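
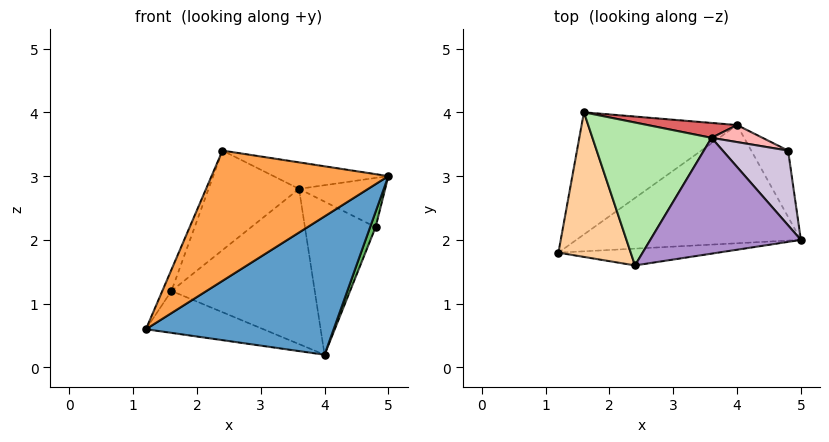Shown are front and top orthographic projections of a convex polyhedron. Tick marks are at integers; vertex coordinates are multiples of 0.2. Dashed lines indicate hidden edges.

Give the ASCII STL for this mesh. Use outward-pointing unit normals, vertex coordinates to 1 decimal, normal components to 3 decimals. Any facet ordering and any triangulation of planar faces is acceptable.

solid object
 facet normal 0.411 -0.693 -0.592
  outer loop
   vertex 4.0 3.8 0.2
   vertex 5.0 2.0 3.0
   vertex 1.2 1.8 0.6
  endloop
 endfacet
 facet normal -0.345 0.305 -0.888
  outer loop
   vertex 4.0 3.8 0.2
   vertex 1.2 1.8 0.6
   vertex 1.6 4.0 1.2
  endloop
 endfacet
 facet normal 0.132 -0.983 -0.127
  outer loop
   vertex 2.4 1.6 3.4
   vertex 1.2 1.8 0.6
   vertex 5.0 2.0 3.0
  endloop
 endfacet
 facet normal -0.916 0.058 0.397
  outer loop
   vertex 2.4 1.6 3.4
   vertex 1.6 4.0 1.2
   vertex 1.2 1.8 0.6
  endloop
 endfacet
 facet normal 0.919 -0.089 -0.385
  outer loop
   vertex 4.8 3.4 2.2
   vertex 5.0 2.0 3.0
   vertex 4.0 3.8 0.2
  endloop
 endfacet
 facet normal -0.477 0.502 0.721
  outer loop
   vertex 3.6 3.6 2.8
   vertex 1.6 4.0 1.2
   vertex 2.4 1.6 3.4
  endloop
 endfacet
 facet normal 0.122 0.988 0.095
  outer loop
   vertex 3.6 3.6 2.8
   vertex 4.0 3.8 0.2
   vertex 1.6 4.0 1.2
  endloop
 endfacet
 facet normal 0.216 0.970 0.108
  outer loop
   vertex 3.6 3.6 2.8
   vertex 4.8 3.4 2.2
   vertex 4.0 3.8 0.2
  endloop
 endfacet
 facet normal 0.115 0.222 0.968
  outer loop
   vertex 3.6 3.6 2.8
   vertex 2.4 1.6 3.4
   vertex 5.0 2.0 3.0
  endloop
 endfacet
 facet normal 0.454 0.490 0.744
  outer loop
   vertex 3.6 3.6 2.8
   vertex 5.0 2.0 3.0
   vertex 4.8 3.4 2.2
  endloop
 endfacet
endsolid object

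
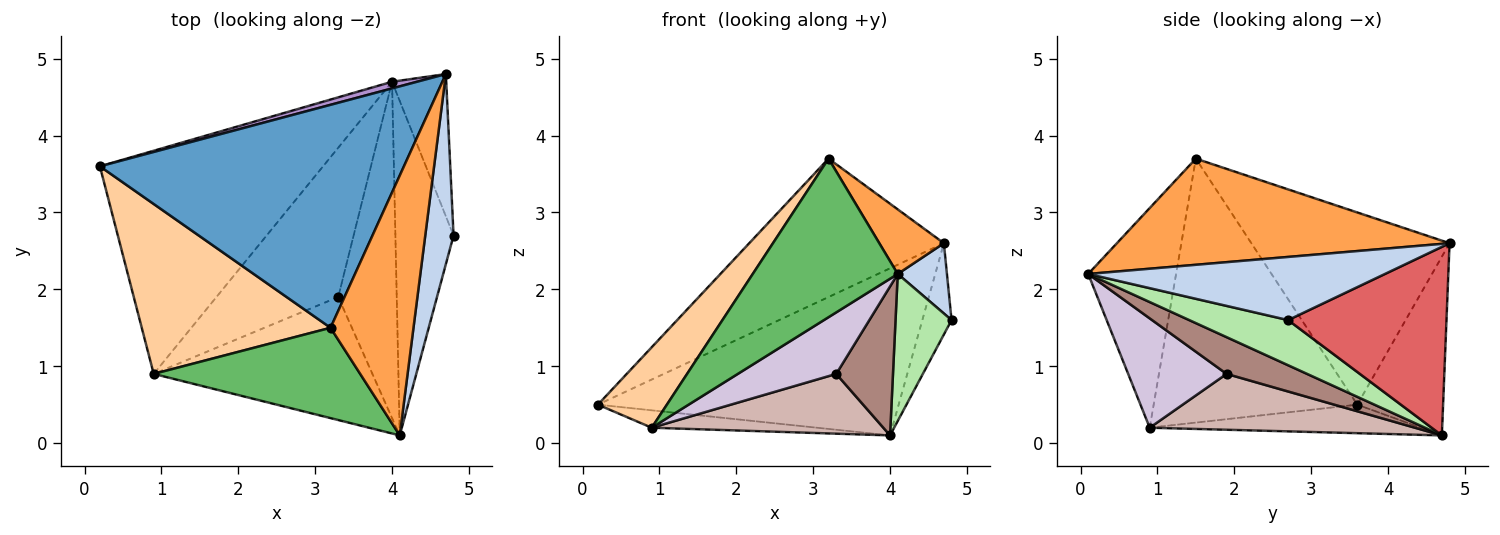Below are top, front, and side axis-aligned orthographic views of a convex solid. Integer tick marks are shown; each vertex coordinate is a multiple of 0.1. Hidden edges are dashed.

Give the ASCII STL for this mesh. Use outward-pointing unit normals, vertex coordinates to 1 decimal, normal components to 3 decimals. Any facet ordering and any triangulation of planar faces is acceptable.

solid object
 facet normal -0.473 0.465 0.748
  outer loop
   vertex 4.7 4.8 2.6
   vertex 0.2 3.6 0.5
   vertex 3.2 1.5 3.7
  endloop
 endfacet
 facet normal 0.902 -0.150 0.404
  outer loop
   vertex 4.7 4.8 2.6
   vertex 4.1 0.1 2.2
   vertex 4.8 2.7 1.6
  endloop
 endfacet
 facet normal 0.779 -0.151 0.609
  outer loop
   vertex 4.7 4.8 2.6
   vertex 3.2 1.5 3.7
   vertex 4.1 0.1 2.2
  endloop
 endfacet
 facet normal -0.784 -0.266 0.561
  outer loop
   vertex 0.9 0.9 0.2
   vertex 3.2 1.5 3.7
   vertex 0.2 3.6 0.5
  endloop
 endfacet
 facet normal -0.466 -0.769 0.438
  outer loop
   vertex 0.9 0.9 0.2
   vertex 4.1 0.1 2.2
   vertex 3.2 1.5 3.7
  endloop
 endfacet
 facet normal 0.579 -0.328 -0.746
  outer loop
   vertex 4.0 4.7 0.1
   vertex 4.8 2.7 1.6
   vertex 4.1 0.1 2.2
  endloop
 endfacet
 facet normal 0.946 0.175 -0.272
  outer loop
   vertex 4.0 4.7 0.1
   vertex 4.7 4.8 2.6
   vertex 4.8 2.7 1.6
  endloop
 endfacet
 facet normal -0.126 0.077 -0.989
  outer loop
   vertex 4.0 4.7 0.1
   vertex 0.9 0.9 0.2
   vertex 0.2 3.6 0.5
  endloop
 endfacet
 facet normal -0.274 0.961 0.038
  outer loop
   vertex 4.0 4.7 0.1
   vertex 0.2 3.6 0.5
   vertex 4.7 4.8 2.6
  endloop
 endfacet
 facet normal 0.408 -0.408 -0.816
  outer loop
   vertex 3.3 1.9 0.9
   vertex 4.1 0.1 2.2
   vertex 0.9 0.9 0.2
  endloop
 endfacet
 facet normal 0.498 -0.351 -0.793
  outer loop
   vertex 3.3 1.9 0.9
   vertex 4.0 4.7 0.1
   vertex 4.1 0.1 2.2
  endloop
 endfacet
 facet normal 0.392 -0.342 -0.854
  outer loop
   vertex 3.3 1.9 0.9
   vertex 0.9 0.9 0.2
   vertex 4.0 4.7 0.1
  endloop
 endfacet
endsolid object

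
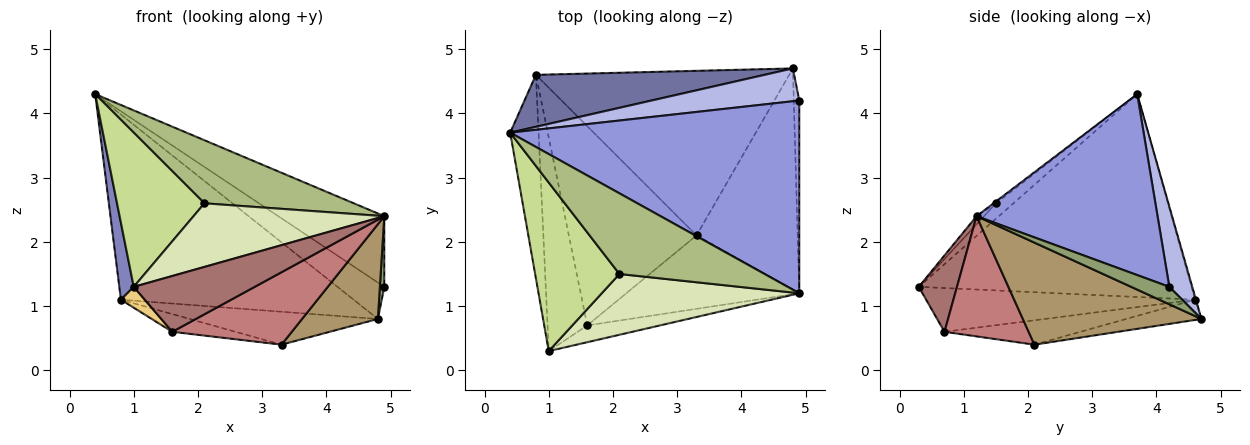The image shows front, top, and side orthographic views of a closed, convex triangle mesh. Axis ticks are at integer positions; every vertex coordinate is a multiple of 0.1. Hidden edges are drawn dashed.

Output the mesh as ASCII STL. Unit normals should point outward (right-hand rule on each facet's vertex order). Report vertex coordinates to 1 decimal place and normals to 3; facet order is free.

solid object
 facet normal -0.004 0.963 0.270
  outer loop
   vertex 0.8 4.6 1.1
   vertex 0.4 3.7 4.3
   vertex 4.8 4.7 0.8
  endloop
 endfacet
 facet normal -0.989 -0.052 -0.138
  outer loop
   vertex 0.8 4.6 1.1
   vertex 1.0 0.3 1.3
   vertex 0.4 3.7 4.3
  endloop
 endfacet
 facet normal 0.507 0.297 0.809
  outer loop
   vertex 4.9 4.2 1.3
   vertex 0.4 3.7 4.3
   vertex 4.9 1.2 2.4
  endloop
 endfacet
 facet normal 0.342 0.698 0.629
  outer loop
   vertex 4.9 4.2 1.3
   vertex 4.8 4.7 0.8
   vertex 0.4 3.7 4.3
  endloop
 endfacet
 facet normal 0.948 -0.110 -0.299
  outer loop
   vertex 4.9 4.2 1.3
   vertex 4.9 1.2 2.4
   vertex 4.8 4.7 0.8
  endloop
 endfacet
 facet normal -0.010 -0.616 0.788
  outer loop
   vertex 2.1 1.5 2.6
   vertex 4.9 1.2 2.4
   vertex 0.4 3.7 4.3
  endloop
 endfacet
 facet normal -0.134 -0.669 0.731
  outer loop
   vertex 2.1 1.5 2.6
   vertex 0.4 3.7 4.3
   vertex 1.0 0.3 1.3
  endloop
 endfacet
 facet normal -0.028 -0.723 0.691
  outer loop
   vertex 2.1 1.5 2.6
   vertex 1.0 0.3 1.3
   vertex 4.9 1.2 2.4
  endloop
 endfacet
 facet normal 0.680 -0.289 -0.674
  outer loop
   vertex 3.3 2.1 0.4
   vertex 4.8 4.7 0.8
   vertex 4.9 1.2 2.4
  endloop
 endfacet
 facet normal -0.078 0.196 -0.978
  outer loop
   vertex 3.3 2.1 0.4
   vertex 0.8 4.6 1.1
   vertex 4.8 4.7 0.8
  endloop
 endfacet
 facet normal -0.739 -0.066 -0.671
  outer loop
   vertex 1.6 0.7 0.6
   vertex 1.0 0.3 1.3
   vertex 0.8 4.6 1.1
  endloop
 endfacet
 facet normal -0.187 0.087 -0.979
  outer loop
   vertex 1.6 0.7 0.6
   vertex 0.8 4.6 1.1
   vertex 3.3 2.1 0.4
  endloop
 endfacet
 facet normal 0.289 -0.917 -0.276
  outer loop
   vertex 1.6 0.7 0.6
   vertex 4.9 1.2 2.4
   vertex 1.0 0.3 1.3
  endloop
 endfacet
 facet normal 0.443 -0.630 -0.638
  outer loop
   vertex 1.6 0.7 0.6
   vertex 3.3 2.1 0.4
   vertex 4.9 1.2 2.4
  endloop
 endfacet
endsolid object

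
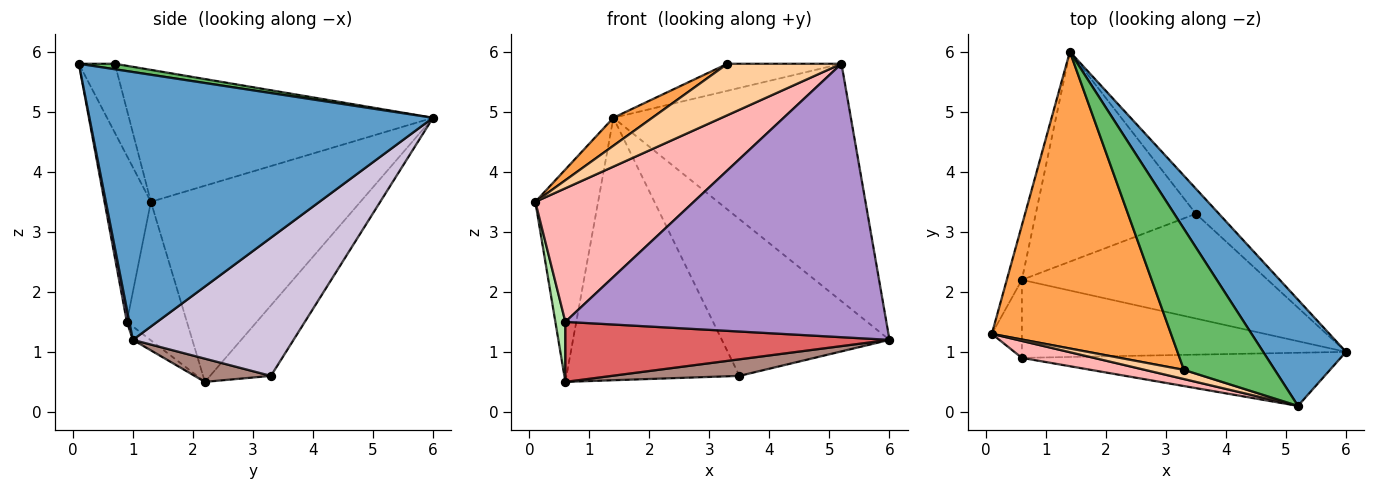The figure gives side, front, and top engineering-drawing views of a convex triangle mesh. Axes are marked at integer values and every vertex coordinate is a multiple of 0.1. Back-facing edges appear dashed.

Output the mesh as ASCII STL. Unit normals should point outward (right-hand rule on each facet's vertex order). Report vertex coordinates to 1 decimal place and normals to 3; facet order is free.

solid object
 facet normal 0.797 0.551 0.246
  outer loop
   vertex 5.2 0.1 5.8
   vertex 6.0 1.0 1.2
   vertex 1.4 6.0 4.9
  endloop
 endfacet
 facet normal -0.955 0.286 -0.073
  outer loop
   vertex 0.6 2.2 0.5
   vertex 0.1 1.3 3.5
   vertex 1.4 6.0 4.9
  endloop
 endfacet
 facet normal -0.591 -0.076 0.803
  outer loop
   vertex 3.3 0.7 5.8
   vertex 1.4 6.0 4.9
   vertex 0.1 1.3 3.5
  endloop
 endfacet
 facet normal -0.297 -0.940 0.168
  outer loop
   vertex 3.3 0.7 5.8
   vertex 0.1 1.3 3.5
   vertex 5.2 0.1 5.8
  endloop
 endfacet
 facet normal 0.059 0.188 0.980
  outer loop
   vertex 3.3 0.7 5.8
   vertex 5.2 0.1 5.8
   vertex 1.4 6.0 4.9
  endloop
 endfacet
 facet normal -0.965 -0.161 -0.209
  outer loop
   vertex 0.6 0.9 1.5
   vertex 0.1 1.3 3.5
   vertex 0.6 2.2 0.5
  endloop
 endfacet
 facet normal -0.033 -0.609 -0.792
  outer loop
   vertex 0.6 0.9 1.5
   vertex 0.6 2.2 0.5
   vertex 6.0 1.0 1.2
  endloop
 endfacet
 facet normal -0.279 -0.953 0.121
  outer loop
   vertex 0.6 0.9 1.5
   vertex 5.2 0.1 5.8
   vertex 0.1 1.3 3.5
  endloop
 endfacet
 facet normal 0.008 -0.982 -0.191
  outer loop
   vertex 0.6 0.9 1.5
   vertex 6.0 1.0 1.2
   vertex 5.2 0.1 5.8
  endloop
 endfacet
 facet normal 0.687 0.717 -0.115
  outer loop
   vertex 3.5 3.3 0.6
   vertex 1.4 6.0 4.9
   vertex 6.0 1.0 1.2
  endloop
 endfacet
 facet normal 0.093 -0.156 -0.983
  outer loop
   vertex 3.5 3.3 0.6
   vertex 6.0 1.0 1.2
   vertex 0.6 2.2 0.5
  endloop
 endfacet
 facet normal -0.265 0.753 -0.602
  outer loop
   vertex 3.5 3.3 0.6
   vertex 0.6 2.2 0.5
   vertex 1.4 6.0 4.9
  endloop
 endfacet
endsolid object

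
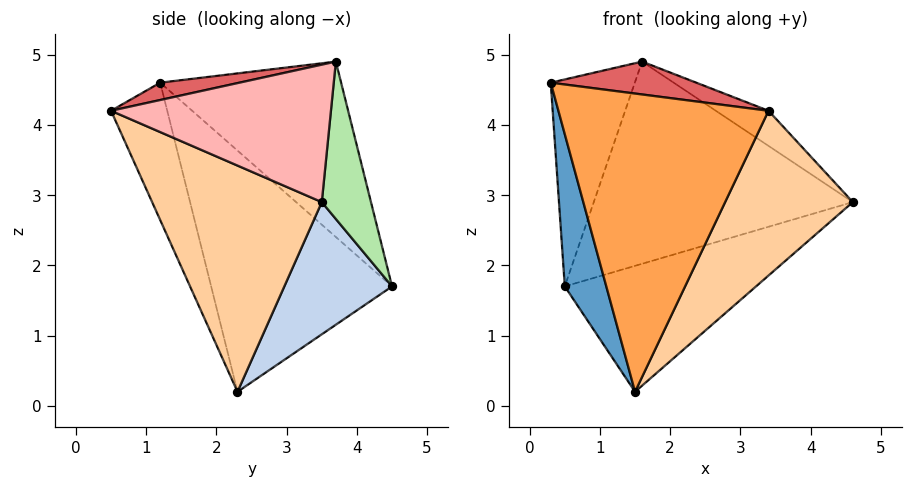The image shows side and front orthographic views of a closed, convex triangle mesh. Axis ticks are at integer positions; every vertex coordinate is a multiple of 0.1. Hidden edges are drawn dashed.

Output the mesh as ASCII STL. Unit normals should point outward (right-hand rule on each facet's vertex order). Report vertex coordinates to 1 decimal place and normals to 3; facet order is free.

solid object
 facet normal -0.928 -0.213 -0.306
  outer loop
   vertex 1.5 2.3 0.2
   vertex 0.3 1.2 4.6
   vertex 0.5 4.5 1.7
  endloop
 endfacet
 facet normal 0.356 0.631 -0.689
  outer loop
   vertex 1.5 2.3 0.2
   vertex 0.5 4.5 1.7
   vertex 4.6 3.5 2.9
  endloop
 endfacet
 facet normal -0.247 -0.922 -0.298
  outer loop
   vertex 3.4 0.5 4.2
   vertex 0.3 1.2 4.6
   vertex 1.5 2.3 0.2
  endloop
 endfacet
 facet normal 0.670 -0.504 -0.545
  outer loop
   vertex 3.4 0.5 4.2
   vertex 1.5 2.3 0.2
   vertex 4.6 3.5 2.9
  endloop
 endfacet
 facet normal -0.837 0.389 0.385
  outer loop
   vertex 1.6 3.7 4.9
   vertex 0.5 4.5 1.7
   vertex 0.3 1.2 4.6
  endloop
 endfacet
 facet normal 0.184 0.967 0.179
  outer loop
   vertex 1.6 3.7 4.9
   vertex 4.6 3.5 2.9
   vertex 0.5 4.5 1.7
  endloop
 endfacet
 facet normal 0.090 -0.164 0.982
  outer loop
   vertex 1.6 3.7 4.9
   vertex 0.3 1.2 4.6
   vertex 3.4 0.5 4.2
  endloop
 endfacet
 facet normal 0.556 0.133 0.821
  outer loop
   vertex 1.6 3.7 4.9
   vertex 3.4 0.5 4.2
   vertex 4.6 3.5 2.9
  endloop
 endfacet
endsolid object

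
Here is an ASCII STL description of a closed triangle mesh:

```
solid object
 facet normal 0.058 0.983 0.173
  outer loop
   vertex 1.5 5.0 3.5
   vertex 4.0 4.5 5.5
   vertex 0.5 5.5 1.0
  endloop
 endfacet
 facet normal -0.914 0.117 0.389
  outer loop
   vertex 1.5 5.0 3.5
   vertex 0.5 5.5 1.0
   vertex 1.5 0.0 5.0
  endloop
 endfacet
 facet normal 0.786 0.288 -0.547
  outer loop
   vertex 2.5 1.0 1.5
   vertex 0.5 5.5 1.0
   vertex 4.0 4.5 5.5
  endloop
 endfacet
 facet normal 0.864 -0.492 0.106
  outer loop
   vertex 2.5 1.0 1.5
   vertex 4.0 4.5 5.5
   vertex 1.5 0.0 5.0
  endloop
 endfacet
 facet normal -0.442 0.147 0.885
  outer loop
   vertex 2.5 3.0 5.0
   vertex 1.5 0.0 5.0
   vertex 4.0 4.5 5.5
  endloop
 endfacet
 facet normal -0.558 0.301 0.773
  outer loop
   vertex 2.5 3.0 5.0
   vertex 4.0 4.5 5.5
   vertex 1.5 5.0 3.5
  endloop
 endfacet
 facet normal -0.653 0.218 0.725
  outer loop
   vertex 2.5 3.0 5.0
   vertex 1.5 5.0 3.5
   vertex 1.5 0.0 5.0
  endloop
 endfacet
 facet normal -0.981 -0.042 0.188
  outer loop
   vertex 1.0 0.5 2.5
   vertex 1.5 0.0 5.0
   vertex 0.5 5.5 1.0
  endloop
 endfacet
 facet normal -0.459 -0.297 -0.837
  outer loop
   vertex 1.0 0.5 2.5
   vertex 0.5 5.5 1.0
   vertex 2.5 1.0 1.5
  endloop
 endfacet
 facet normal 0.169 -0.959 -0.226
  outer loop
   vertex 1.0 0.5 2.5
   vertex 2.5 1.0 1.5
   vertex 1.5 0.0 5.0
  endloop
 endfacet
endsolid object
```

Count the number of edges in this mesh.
15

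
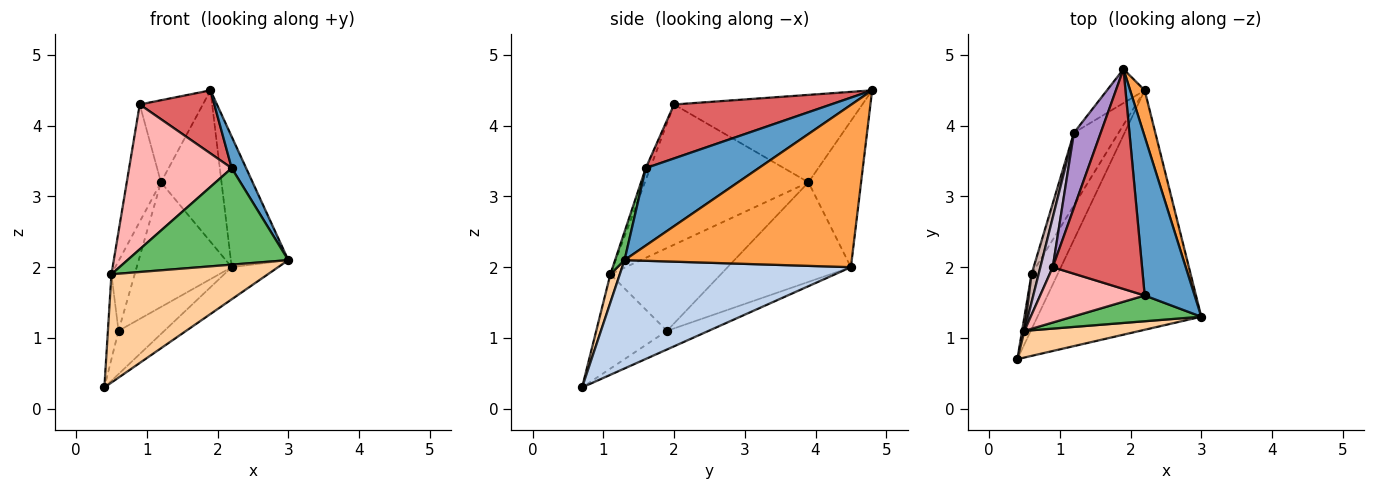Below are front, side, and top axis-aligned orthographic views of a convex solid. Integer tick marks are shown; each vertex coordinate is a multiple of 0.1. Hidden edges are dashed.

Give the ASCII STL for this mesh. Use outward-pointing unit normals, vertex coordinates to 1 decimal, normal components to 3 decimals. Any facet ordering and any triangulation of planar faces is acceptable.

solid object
 facet normal 0.836 -0.107 0.539
  outer loop
   vertex 2.2 1.6 3.4
   vertex 3.0 1.3 2.1
   vertex 1.9 4.8 4.5
  endloop
 endfacet
 facet normal 0.548 0.111 -0.829
  outer loop
   vertex 2.2 4.5 2.0
   vertex 3.0 1.3 2.1
   vertex 0.4 0.7 0.3
  endloop
 endfacet
 facet normal 0.966 0.244 0.087
  outer loop
   vertex 2.2 4.5 2.0
   vertex 1.9 4.8 4.5
   vertex 3.0 1.3 2.1
  endloop
 endfacet
 facet normal 0.058 -0.969 0.239
  outer loop
   vertex 0.5 1.1 1.9
   vertex 0.4 0.7 0.3
   vertex 3.0 1.3 2.1
  endloop
 endfacet
 facet normal 0.057 -0.965 0.257
  outer loop
   vertex 0.5 1.1 1.9
   vertex 3.0 1.3 2.1
   vertex 2.2 1.6 3.4
  endloop
 endfacet
 facet normal -0.647 0.744 -0.167
  outer loop
   vertex 1.2 3.9 3.2
   vertex 1.9 4.8 4.5
   vertex 2.2 4.5 2.0
  endloop
 endfacet
 facet normal 0.502 -0.239 0.831
  outer loop
   vertex 0.9 2.0 4.3
   vertex 2.2 1.6 3.4
   vertex 1.9 4.8 4.5
  endloop
 endfacet
 facet normal -0.040 -0.933 0.357
  outer loop
   vertex 0.9 2.0 4.3
   vertex 0.5 1.1 1.9
   vertex 2.2 1.6 3.4
  endloop
 endfacet
 facet normal -0.911 0.305 0.279
  outer loop
   vertex 0.9 2.0 4.3
   vertex 1.9 4.8 4.5
   vertex 1.2 3.9 3.2
  endloop
 endfacet
 facet normal -0.975 0.204 0.086
  outer loop
   vertex 0.9 2.0 4.3
   vertex 1.2 3.9 3.2
   vertex 0.5 1.1 1.9
  endloop
 endfacet
 facet normal -0.989 0.148 0.025
  outer loop
   vertex 0.6 1.9 1.1
   vertex 0.4 0.7 0.3
   vertex 0.5 1.1 1.9
  endloop
 endfacet
 facet normal -0.975 0.205 0.083
  outer loop
   vertex 0.6 1.9 1.1
   vertex 0.5 1.1 1.9
   vertex 1.2 3.9 3.2
  endloop
 endfacet
 facet normal -0.490 0.539 -0.686
  outer loop
   vertex 0.6 1.9 1.1
   vertex 2.2 4.5 2.0
   vertex 0.4 0.7 0.3
  endloop
 endfacet
 facet normal -0.747 0.575 -0.335
  outer loop
   vertex 0.6 1.9 1.1
   vertex 1.2 3.9 3.2
   vertex 2.2 4.5 2.0
  endloop
 endfacet
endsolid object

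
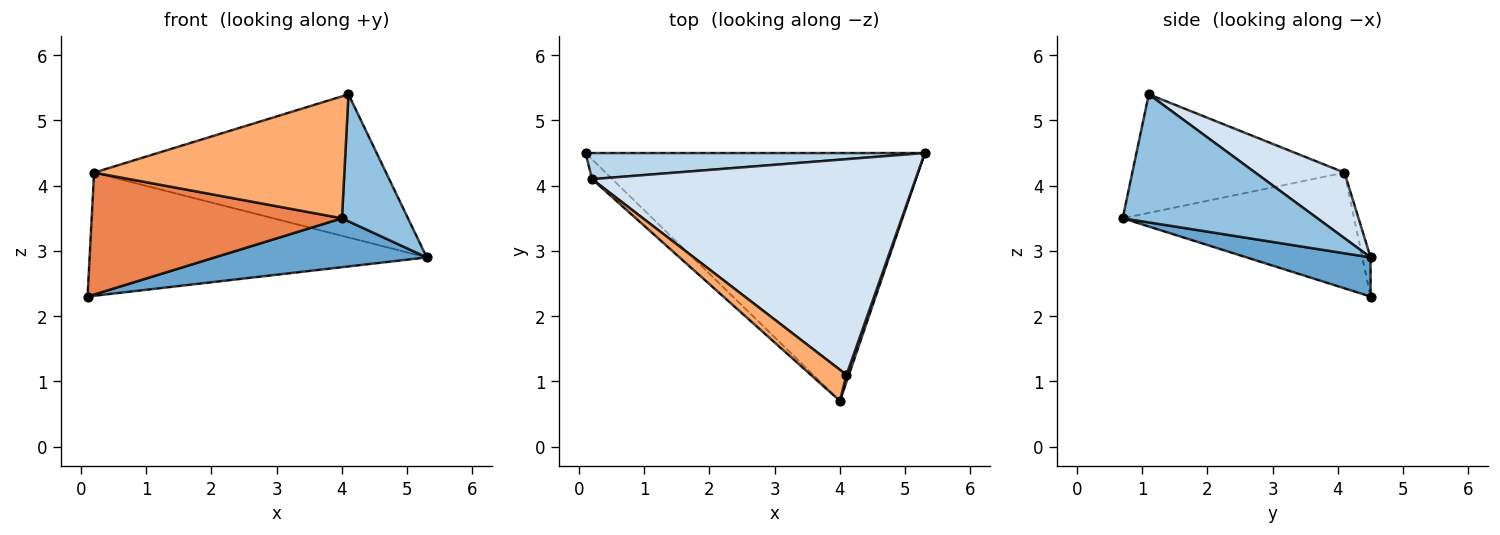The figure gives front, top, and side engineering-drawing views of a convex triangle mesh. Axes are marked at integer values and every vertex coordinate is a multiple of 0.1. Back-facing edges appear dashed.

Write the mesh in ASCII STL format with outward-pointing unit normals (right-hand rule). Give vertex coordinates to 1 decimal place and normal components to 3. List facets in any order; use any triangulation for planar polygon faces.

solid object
 facet normal 0.112 -0.192 -0.975
  outer loop
   vertex 4.0 0.7 3.5
   vertex 0.1 4.5 2.3
   vertex 5.3 4.5 2.9
  endloop
 endfacet
 facet normal 0.947 -0.321 0.018
  outer loop
   vertex 4.1 1.1 5.4
   vertex 4.0 0.7 3.5
   vertex 5.3 4.5 2.9
  endloop
 endfacet
 facet normal -0.024 0.978 0.207
  outer loop
   vertex 0.2 4.1 4.2
   vertex 5.3 4.5 2.9
   vertex 0.1 4.5 2.3
  endloop
 endfacet
 facet normal 0.167 0.545 0.822
  outer loop
   vertex 0.2 4.1 4.2
   vertex 4.1 1.1 5.4
   vertex 5.3 4.5 2.9
  endloop
 endfacet
 facet normal -0.674 -0.729 -0.118
  outer loop
   vertex 0.2 4.1 4.2
   vertex 0.1 4.5 2.3
   vertex 4.0 0.7 3.5
  endloop
 endfacet
 facet normal -0.635 -0.749 0.191
  outer loop
   vertex 0.2 4.1 4.2
   vertex 4.0 0.7 3.5
   vertex 4.1 1.1 5.4
  endloop
 endfacet
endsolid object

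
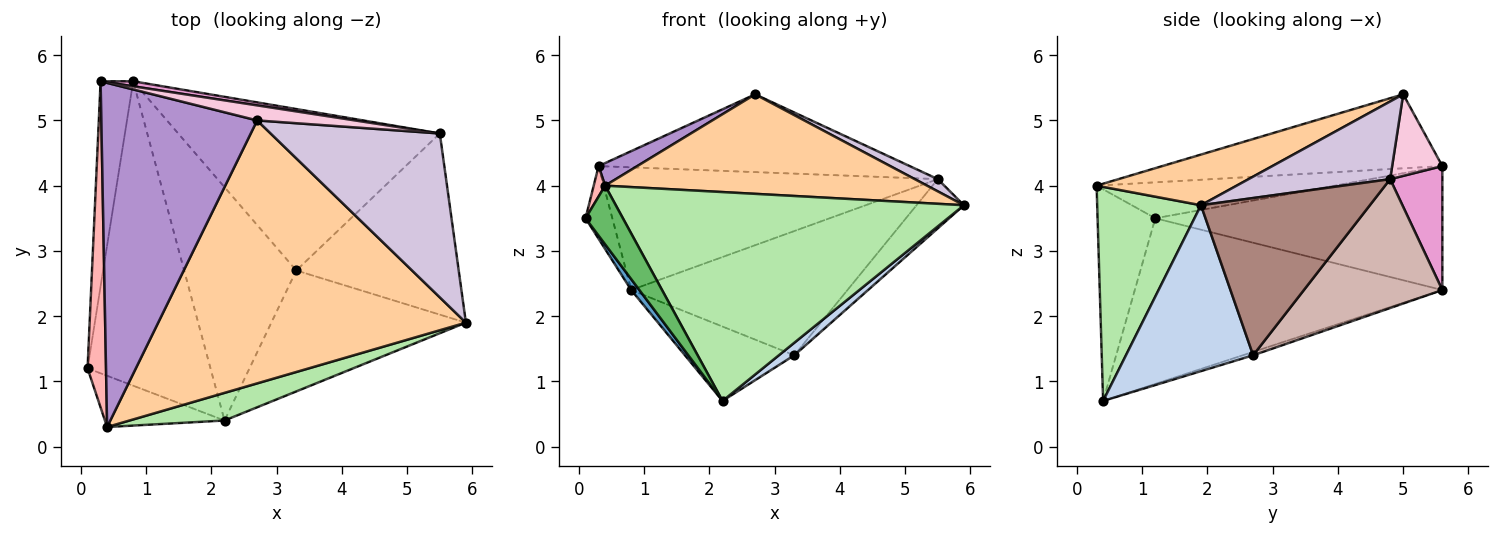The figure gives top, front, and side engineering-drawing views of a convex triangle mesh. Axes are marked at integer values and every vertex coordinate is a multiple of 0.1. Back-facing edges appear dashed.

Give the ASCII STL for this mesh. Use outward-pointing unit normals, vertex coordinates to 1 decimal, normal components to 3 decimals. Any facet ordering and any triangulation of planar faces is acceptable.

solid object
 facet normal -0.803 -0.021 -0.596
  outer loop
   vertex 2.2 0.4 0.7
   vertex 0.1 1.2 3.5
   vertex 0.8 5.6 2.4
  endloop
 endfacet
 facet normal 0.647 -0.079 -0.759
  outer loop
   vertex 3.3 2.7 1.4
   vertex 5.9 1.9 3.7
   vertex 2.2 0.4 0.7
  endloop
 endfacet
 facet normal -0.029 0.304 -0.952
  outer loop
   vertex 3.3 2.7 1.4
   vertex 2.2 0.4 0.7
   vertex 0.8 5.6 2.4
  endloop
 endfacet
 facet normal 0.152 -0.350 0.924
  outer loop
   vertex 0.4 0.3 4.0
   vertex 5.9 1.9 3.7
   vertex 2.7 5.0 5.4
  endloop
 endfacet
 facet normal -0.758 -0.491 -0.429
  outer loop
   vertex 0.4 0.3 4.0
   vertex 0.1 1.2 3.5
   vertex 2.2 0.4 0.7
  endloop
 endfacet
 facet normal 0.283 -0.951 0.126
  outer loop
   vertex 0.4 0.3 4.0
   vertex 2.2 0.4 0.7
   vertex 5.9 1.9 3.7
  endloop
 endfacet
 facet normal -0.963 0.090 -0.253
  outer loop
   vertex 0.3 5.6 4.3
   vertex 0.8 5.6 2.4
   vertex 0.1 1.2 3.5
  endloop
 endfacet
 facet normal -0.889 -0.043 0.457
  outer loop
   vertex 0.3 5.6 4.3
   vertex 0.1 1.2 3.5
   vertex 0.4 0.3 4.0
  endloop
 endfacet
 facet normal -0.428 -0.059 0.902
  outer loop
   vertex 0.3 5.6 4.3
   vertex 0.4 0.3 4.0
   vertex 2.7 5.0 5.4
  endloop
 endfacet
 facet normal 0.416 -0.068 0.907
  outer loop
   vertex 5.5 4.8 4.1
   vertex 2.7 5.0 5.4
   vertex 5.9 1.9 3.7
  endloop
 endfacet
 facet normal 0.683 0.191 -0.705
  outer loop
   vertex 5.5 4.8 4.1
   vertex 5.9 1.9 3.7
   vertex 3.3 2.7 1.4
  endloop
 endfacet
 facet normal 0.364 0.568 -0.738
  outer loop
   vertex 5.5 4.8 4.1
   vertex 3.3 2.7 1.4
   vertex 0.8 5.6 2.4
  endloop
 endfacet
 facet normal 0.153 0.987 0.040
  outer loop
   vertex 5.5 4.8 4.1
   vertex 0.8 5.6 2.4
   vertex 0.3 5.6 4.3
  endloop
 endfacet
 facet normal 0.156 0.970 0.188
  outer loop
   vertex 5.5 4.8 4.1
   vertex 0.3 5.6 4.3
   vertex 2.7 5.0 5.4
  endloop
 endfacet
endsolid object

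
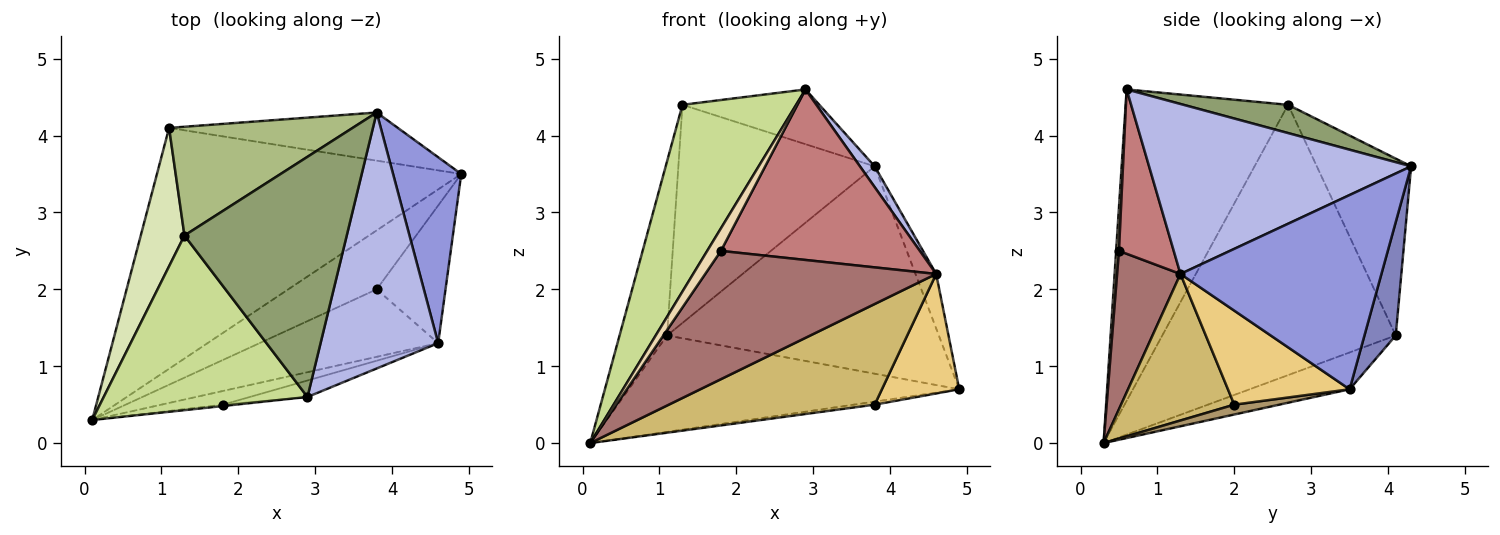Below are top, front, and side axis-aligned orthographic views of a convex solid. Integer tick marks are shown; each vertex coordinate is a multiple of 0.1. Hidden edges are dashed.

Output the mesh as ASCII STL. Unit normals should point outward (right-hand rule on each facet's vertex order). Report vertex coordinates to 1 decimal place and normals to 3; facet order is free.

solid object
 facet normal -0.112 0.369 -0.923
  outer loop
   vertex 1.1 4.1 1.4
   vertex 4.9 3.5 0.7
   vertex 0.1 0.3 0.0
  endloop
 endfacet
 facet normal 0.111 0.968 -0.225
  outer loop
   vertex 1.1 4.1 1.4
   vertex 3.8 4.3 3.6
   vertex 4.9 3.5 0.7
  endloop
 endfacet
 facet normal 0.939 0.097 0.330
  outer loop
   vertex 4.6 1.3 2.2
   vertex 4.9 3.5 0.7
   vertex 3.8 4.3 3.6
  endloop
 endfacet
 facet normal 0.821 -0.046 0.568
  outer loop
   vertex 4.6 1.3 2.2
   vertex 3.8 4.3 3.6
   vertex 2.9 0.6 4.6
  endloop
 endfacet
 facet normal 0.167 0.219 0.961
  outer loop
   vertex 1.3 2.7 4.4
   vertex 2.9 0.6 4.6
   vertex 3.8 4.3 3.6
  endloop
 endfacet
 facet normal -0.395 0.822 0.410
  outer loop
   vertex 1.3 2.7 4.4
   vertex 3.8 4.3 3.6
   vertex 1.1 4.1 1.4
  endloop
 endfacet
 facet normal -0.722 -0.505 0.473
  outer loop
   vertex 1.3 2.7 4.4
   vertex 0.1 0.3 0.0
   vertex 2.9 0.6 4.6
  endloop
 endfacet
 facet normal -0.968 0.197 0.156
  outer loop
   vertex 1.3 2.7 4.4
   vertex 1.1 4.1 1.4
   vertex 0.1 0.3 0.0
  endloop
 endfacet
 facet normal 0.111 0.051 -0.993
  outer loop
   vertex 3.8 2.0 0.5
   vertex 0.1 0.3 0.0
   vertex 4.9 3.5 0.7
  endloop
 endfacet
 facet normal 0.416 -0.755 -0.507
  outer loop
   vertex 3.8 2.0 0.5
   vertex 4.6 1.3 2.2
   vertex 0.1 0.3 0.0
  endloop
 endfacet
 facet normal 0.718 -0.456 -0.526
  outer loop
   vertex 3.8 2.0 0.5
   vertex 4.9 3.5 0.7
   vertex 4.6 1.3 2.2
  endloop
 endfacet
 facet normal 0.203 -0.977 -0.060
  outer loop
   vertex 1.8 0.5 2.5
   vertex 2.9 0.6 4.6
   vertex 0.1 0.3 0.0
  endloop
 endfacet
 facet normal 0.263 -0.959 -0.102
  outer loop
   vertex 1.8 0.5 2.5
   vertex 0.1 0.3 0.0
   vertex 4.6 1.3 2.2
  endloop
 endfacet
 facet normal 0.264 -0.960 -0.093
  outer loop
   vertex 1.8 0.5 2.5
   vertex 4.6 1.3 2.2
   vertex 2.9 0.6 4.6
  endloop
 endfacet
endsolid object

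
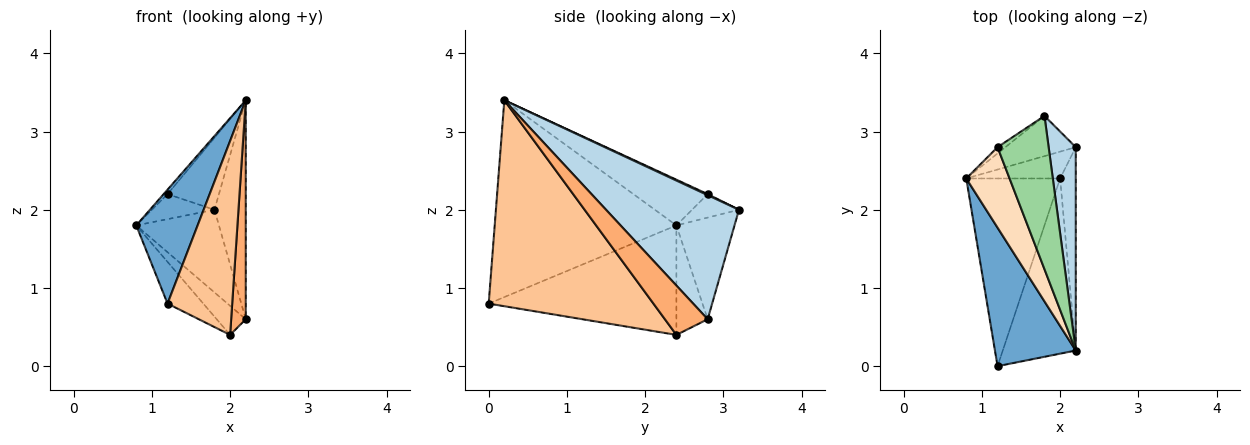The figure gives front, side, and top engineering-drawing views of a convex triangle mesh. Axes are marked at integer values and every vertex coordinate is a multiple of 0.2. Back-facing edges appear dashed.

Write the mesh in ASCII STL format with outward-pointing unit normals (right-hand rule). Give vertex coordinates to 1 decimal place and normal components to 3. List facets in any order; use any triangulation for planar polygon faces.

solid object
 facet normal -0.883 -0.298 0.363
  outer loop
   vertex 1.2 0.0 0.8
   vertex 2.2 0.2 3.4
   vertex 0.8 2.4 1.8
  endloop
 endfacet
 facet normal -0.534 0.760 -0.370
  outer loop
   vertex 1.8 3.2 2.0
   vertex 2.2 2.8 0.6
   vertex 0.8 2.4 1.8
  endloop
 endfacet
 facet normal 0.952 0.224 0.208
  outer loop
   vertex 1.8 3.2 2.0
   vertex 2.2 0.2 3.4
   vertex 2.2 2.8 0.6
  endloop
 endfacet
 facet normal -0.621 0.576 -0.532
  outer loop
   vertex 2.0 2.4 0.4
   vertex 0.8 2.4 1.8
   vertex 2.2 2.8 0.6
  endloop
 endfacet
 facet normal -0.751 0.143 -0.644
  outer loop
   vertex 2.0 2.4 0.4
   vertex 1.2 0.0 0.8
   vertex 0.8 2.4 1.8
  endloop
 endfacet
 facet normal 0.906 -0.310 -0.287
  outer loop
   vertex 2.0 2.4 0.4
   vertex 2.2 2.8 0.6
   vertex 2.2 0.2 3.4
  endloop
 endfacet
 facet normal 0.884 -0.347 -0.313
  outer loop
   vertex 2.0 2.4 0.4
   vertex 2.2 0.2 3.4
   vertex 1.2 0.0 0.8
  endloop
 endfacet
 facet normal -0.725 0.038 0.687
  outer loop
   vertex 1.2 2.8 2.2
   vertex 0.8 2.4 1.8
   vertex 2.2 0.2 3.4
  endloop
 endfacet
 facet normal -0.588 0.784 -0.196
  outer loop
   vertex 1.2 2.8 2.2
   vertex 1.8 3.2 2.0
   vertex 0.8 2.4 1.8
  endloop
 endfacet
 facet normal 0.018 0.425 0.905
  outer loop
   vertex 1.2 2.8 2.2
   vertex 2.2 0.2 3.4
   vertex 1.8 3.2 2.0
  endloop
 endfacet
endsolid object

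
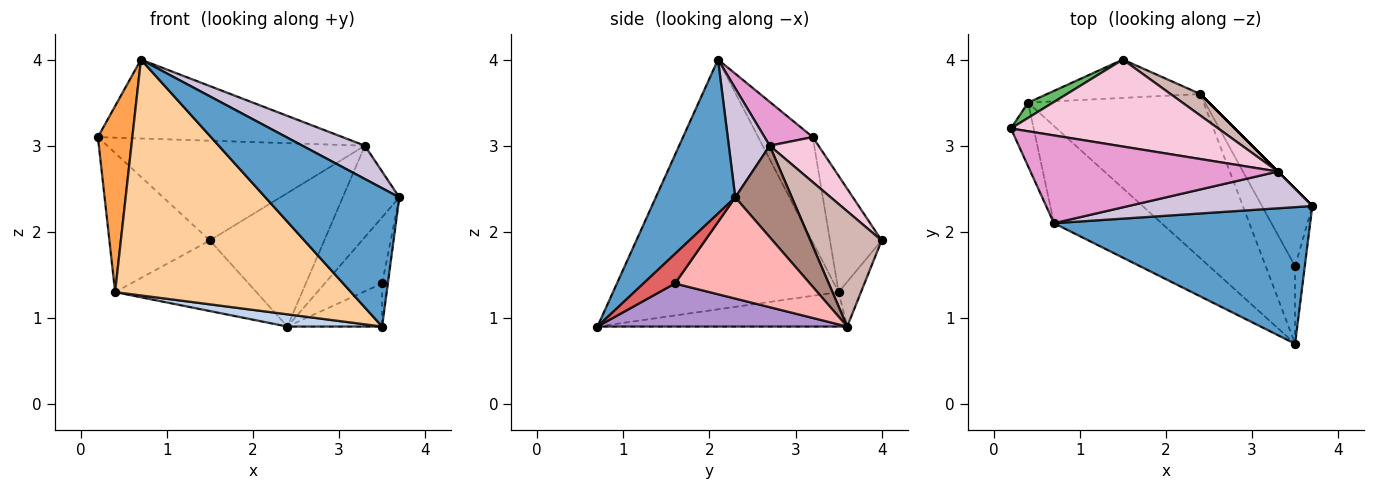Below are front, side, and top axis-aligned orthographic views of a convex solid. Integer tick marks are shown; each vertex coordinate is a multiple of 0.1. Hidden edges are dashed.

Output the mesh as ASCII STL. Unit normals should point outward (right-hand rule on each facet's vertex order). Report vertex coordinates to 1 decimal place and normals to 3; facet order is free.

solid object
 facet normal 0.389 -0.655 0.647
  outer loop
   vertex 0.7 2.1 4.0
   vertex 3.5 0.7 0.9
   vertex 3.7 2.3 2.4
  endloop
 endfacet
 facet normal -0.192 -0.073 -0.979
  outer loop
   vertex 0.4 3.5 1.3
   vertex 2.4 3.6 0.9
   vertex 3.5 0.7 0.9
  endloop
 endfacet
 facet normal -0.832 -0.525 -0.180
  outer loop
   vertex 0.4 3.5 1.3
   vertex 0.7 2.1 4.0
   vertex 0.2 3.2 3.1
  endloop
 endfacet
 facet normal -0.662 -0.693 -0.286
  outer loop
   vertex 0.4 3.5 1.3
   vertex 3.5 0.7 0.9
   vertex 0.7 2.1 4.0
  endloop
 endfacet
 facet normal -0.455 0.885 0.097
  outer loop
   vertex 0.4 3.5 1.3
   vertex 0.2 3.2 3.1
   vertex 1.5 4.0 1.9
  endloop
 endfacet
 facet normal -0.138 0.871 -0.472
  outer loop
   vertex 0.4 3.5 1.3
   vertex 1.5 4.0 1.9
   vertex 2.4 3.6 0.9
  endloop
 endfacet
 facet normal 0.937 0.170 -0.306
  outer loop
   vertex 3.5 1.6 1.4
   vertex 3.7 2.3 2.4
   vertex 3.5 0.7 0.9
  endloop
 endfacet
 facet normal 0.837 0.356 -0.416
  outer loop
   vertex 3.5 1.6 1.4
   vertex 2.4 3.6 0.9
   vertex 3.7 2.3 2.4
  endloop
 endfacet
 facet normal 0.788 0.299 -0.538
  outer loop
   vertex 3.5 1.6 1.4
   vertex 3.5 0.7 0.9
   vertex 2.4 3.6 0.9
  endloop
 endfacet
 facet normal 0.403 -0.615 0.678
  outer loop
   vertex 3.3 2.7 3.0
   vertex 0.7 2.1 4.0
   vertex 3.7 2.3 2.4
  endloop
 endfacet
 facet normal 0.707 0.707 0.000
  outer loop
   vertex 3.3 2.7 3.0
   vertex 3.7 2.3 2.4
   vertex 2.4 3.6 0.9
  endloop
 endfacet
 facet normal 0.524 0.841 0.136
  outer loop
   vertex 3.3 2.7 3.0
   vertex 2.4 3.6 0.9
   vertex 1.5 4.0 1.9
  endloop
 endfacet
 facet normal 0.131 0.663 0.737
  outer loop
   vertex 3.3 2.7 3.0
   vertex 0.2 3.2 3.1
   vertex 0.7 2.1 4.0
  endloop
 endfacet
 facet normal 0.141 0.746 0.651
  outer loop
   vertex 3.3 2.7 3.0
   vertex 1.5 4.0 1.9
   vertex 0.2 3.2 3.1
  endloop
 endfacet
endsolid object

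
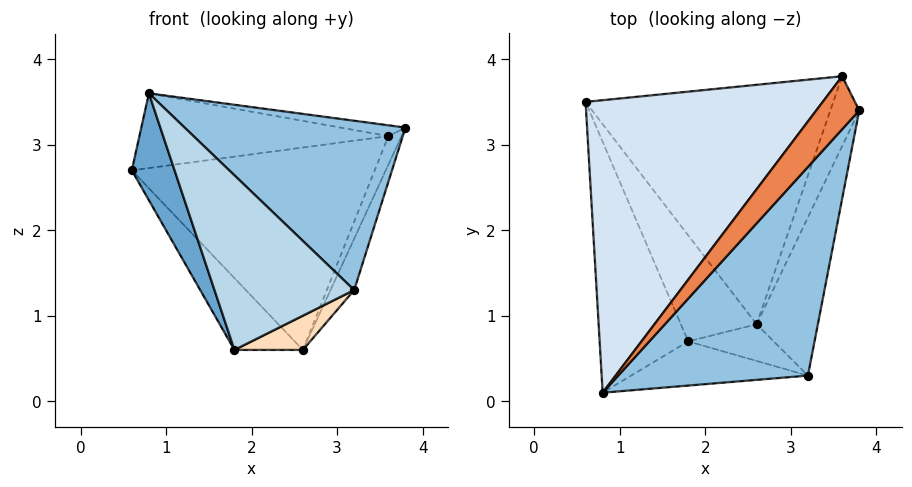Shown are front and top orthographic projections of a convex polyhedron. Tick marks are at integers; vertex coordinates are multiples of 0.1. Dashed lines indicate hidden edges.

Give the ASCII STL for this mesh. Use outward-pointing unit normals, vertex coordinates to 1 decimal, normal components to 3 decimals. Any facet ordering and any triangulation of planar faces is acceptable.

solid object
 facet normal -0.930 -0.144 -0.339
  outer loop
   vertex 1.8 0.7 0.6
   vertex 0.8 0.1 3.6
   vertex 0.6 3.5 2.7
  endloop
 endfacet
 facet normal 0.623 -0.493 0.607
  outer loop
   vertex 3.2 0.3 1.3
   vertex 3.8 3.4 3.2
   vertex 0.8 0.1 3.6
  endloop
 endfacet
 facet normal -0.153 -0.958 -0.242
  outer loop
   vertex 3.2 0.3 1.3
   vertex 0.8 0.1 3.6
   vertex 1.8 0.7 0.6
  endloop
 endfacet
 facet normal -0.152 0.245 0.958
  outer loop
   vertex 3.6 3.8 3.1
   vertex 0.6 3.5 2.7
   vertex 0.8 0.1 3.6
  endloop
 endfacet
 facet normal -0.089 0.199 0.976
  outer loop
   vertex 3.6 3.8 3.1
   vertex 0.8 0.1 3.6
   vertex 3.8 3.4 3.2
  endloop
 endfacet
 facet normal -0.139 0.555 -0.820
  outer loop
   vertex 2.6 0.9 0.6
   vertex 1.8 0.7 0.6
   vertex 0.6 3.5 2.7
  endloop
 endfacet
 facet normal 0.037 0.645 -0.763
  outer loop
   vertex 2.6 0.9 0.6
   vertex 0.6 3.5 2.7
   vertex 3.6 3.8 3.1
  endloop
 endfacet
 facet normal 0.168 -0.673 -0.721
  outer loop
   vertex 2.6 0.9 0.6
   vertex 3.2 0.3 1.3
   vertex 1.8 0.7 0.6
  endloop
 endfacet
 facet normal 0.817 0.178 -0.548
  outer loop
   vertex 2.6 0.9 0.6
   vertex 3.8 3.4 3.2
   vertex 3.2 0.3 1.3
  endloop
 endfacet
 facet normal 0.773 0.240 -0.587
  outer loop
   vertex 2.6 0.9 0.6
   vertex 3.6 3.8 3.1
   vertex 3.8 3.4 3.2
  endloop
 endfacet
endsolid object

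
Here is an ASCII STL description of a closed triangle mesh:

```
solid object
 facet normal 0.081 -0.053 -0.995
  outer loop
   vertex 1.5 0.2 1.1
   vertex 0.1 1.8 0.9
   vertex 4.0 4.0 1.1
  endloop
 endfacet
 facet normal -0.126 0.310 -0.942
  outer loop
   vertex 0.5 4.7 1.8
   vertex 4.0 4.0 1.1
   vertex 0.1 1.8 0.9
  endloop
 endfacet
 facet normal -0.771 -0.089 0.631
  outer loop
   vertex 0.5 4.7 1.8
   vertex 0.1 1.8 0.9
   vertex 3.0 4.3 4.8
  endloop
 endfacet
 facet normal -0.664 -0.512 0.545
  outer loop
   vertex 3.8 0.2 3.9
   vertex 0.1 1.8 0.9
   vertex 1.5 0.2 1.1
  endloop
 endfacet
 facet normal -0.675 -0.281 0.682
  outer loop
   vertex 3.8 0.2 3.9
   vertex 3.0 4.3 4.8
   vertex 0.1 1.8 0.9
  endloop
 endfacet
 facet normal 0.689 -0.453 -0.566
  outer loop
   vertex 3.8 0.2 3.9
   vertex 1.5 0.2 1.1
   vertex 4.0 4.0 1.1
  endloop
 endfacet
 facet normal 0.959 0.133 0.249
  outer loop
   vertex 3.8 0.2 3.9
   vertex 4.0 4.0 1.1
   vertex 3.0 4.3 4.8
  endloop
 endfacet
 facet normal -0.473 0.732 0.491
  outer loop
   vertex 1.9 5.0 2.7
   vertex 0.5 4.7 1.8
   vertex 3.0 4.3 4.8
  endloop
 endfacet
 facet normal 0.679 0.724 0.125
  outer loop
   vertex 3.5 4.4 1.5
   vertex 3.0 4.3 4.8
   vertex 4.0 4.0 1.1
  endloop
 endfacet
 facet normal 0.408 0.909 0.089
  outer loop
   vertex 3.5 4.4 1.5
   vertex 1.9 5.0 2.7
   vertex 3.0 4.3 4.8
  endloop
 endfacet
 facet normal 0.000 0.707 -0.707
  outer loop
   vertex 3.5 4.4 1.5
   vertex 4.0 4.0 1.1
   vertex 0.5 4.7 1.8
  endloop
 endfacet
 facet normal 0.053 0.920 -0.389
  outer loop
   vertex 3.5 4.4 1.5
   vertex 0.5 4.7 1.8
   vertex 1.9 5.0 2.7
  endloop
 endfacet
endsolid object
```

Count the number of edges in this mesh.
18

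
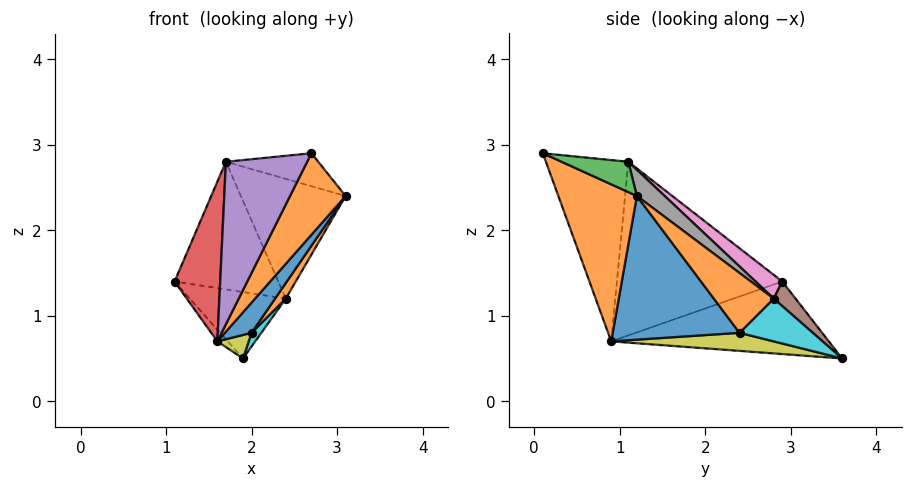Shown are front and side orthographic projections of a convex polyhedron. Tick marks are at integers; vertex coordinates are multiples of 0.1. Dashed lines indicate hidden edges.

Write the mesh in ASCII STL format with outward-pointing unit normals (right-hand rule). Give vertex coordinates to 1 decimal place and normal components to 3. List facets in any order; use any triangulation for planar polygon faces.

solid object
 facet normal -0.761 0.037 -0.648
  outer loop
   vertex 1.6 0.9 0.7
   vertex 1.1 2.9 1.4
   vertex 1.9 3.6 0.5
  endloop
 endfacet
 facet normal 0.694 -0.491 -0.526
  outer loop
   vertex 1.6 0.9 0.7
   vertex 3.1 1.2 2.4
   vertex 2.7 0.1 2.9
  endloop
 endfacet
 facet normal 0.238 0.329 0.914
  outer loop
   vertex 1.7 1.1 2.8
   vertex 2.7 0.1 2.9
   vertex 3.1 1.2 2.4
  endloop
 endfacet
 facet normal -0.962 -0.265 0.071
  outer loop
   vertex 1.7 1.1 2.8
   vertex 1.1 2.9 1.4
   vertex 1.6 0.9 0.7
  endloop
 endfacet
 facet normal -0.709 -0.699 0.100
  outer loop
   vertex 1.7 1.1 2.8
   vertex 1.6 0.9 0.7
   vertex 2.7 0.1 2.9
  endloop
 endfacet
 facet normal 0.161 0.705 0.691
  outer loop
   vertex 2.4 2.8 1.2
   vertex 1.9 3.6 0.5
   vertex 1.1 2.9 1.4
  endloop
 endfacet
 facet normal 0.165 0.639 0.751
  outer loop
   vertex 2.4 2.8 1.2
   vertex 1.1 2.9 1.4
   vertex 1.7 1.1 2.8
  endloop
 endfacet
 facet normal 0.169 0.638 0.752
  outer loop
   vertex 2.4 2.8 1.2
   vertex 1.7 1.1 2.8
   vertex 3.1 1.2 2.4
  endloop
 endfacet
 facet normal 0.665 -0.128 -0.735
  outer loop
   vertex 2.0 2.4 0.8
   vertex 1.6 0.9 0.7
   vertex 1.9 3.6 0.5
  endloop
 endfacet
 facet normal 0.752 -0.100 -0.652
  outer loop
   vertex 2.0 2.4 0.8
   vertex 1.9 3.6 0.5
   vertex 2.4 2.8 1.2
  endloop
 endfacet
 facet normal 0.754 -0.159 -0.637
  outer loop
   vertex 2.0 2.4 0.8
   vertex 3.1 1.2 2.4
   vertex 1.6 0.9 0.7
  endloop
 endfacet
 facet normal 0.765 -0.137 -0.629
  outer loop
   vertex 2.0 2.4 0.8
   vertex 2.4 2.8 1.2
   vertex 3.1 1.2 2.4
  endloop
 endfacet
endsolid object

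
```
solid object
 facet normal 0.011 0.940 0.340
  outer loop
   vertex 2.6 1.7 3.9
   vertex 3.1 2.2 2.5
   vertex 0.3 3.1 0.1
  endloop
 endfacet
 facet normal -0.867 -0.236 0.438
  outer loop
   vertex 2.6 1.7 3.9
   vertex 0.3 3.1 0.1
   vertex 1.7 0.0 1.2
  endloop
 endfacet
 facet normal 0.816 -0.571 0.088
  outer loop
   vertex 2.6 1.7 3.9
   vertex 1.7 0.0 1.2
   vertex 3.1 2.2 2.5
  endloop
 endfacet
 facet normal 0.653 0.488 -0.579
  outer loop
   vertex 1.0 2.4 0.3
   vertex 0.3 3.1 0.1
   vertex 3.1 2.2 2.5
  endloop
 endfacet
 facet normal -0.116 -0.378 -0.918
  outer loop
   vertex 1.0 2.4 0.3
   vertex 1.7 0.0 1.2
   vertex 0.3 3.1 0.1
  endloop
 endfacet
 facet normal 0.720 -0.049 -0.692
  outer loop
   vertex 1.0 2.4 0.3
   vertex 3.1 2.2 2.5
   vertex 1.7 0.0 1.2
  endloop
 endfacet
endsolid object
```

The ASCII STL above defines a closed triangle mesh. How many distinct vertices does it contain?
5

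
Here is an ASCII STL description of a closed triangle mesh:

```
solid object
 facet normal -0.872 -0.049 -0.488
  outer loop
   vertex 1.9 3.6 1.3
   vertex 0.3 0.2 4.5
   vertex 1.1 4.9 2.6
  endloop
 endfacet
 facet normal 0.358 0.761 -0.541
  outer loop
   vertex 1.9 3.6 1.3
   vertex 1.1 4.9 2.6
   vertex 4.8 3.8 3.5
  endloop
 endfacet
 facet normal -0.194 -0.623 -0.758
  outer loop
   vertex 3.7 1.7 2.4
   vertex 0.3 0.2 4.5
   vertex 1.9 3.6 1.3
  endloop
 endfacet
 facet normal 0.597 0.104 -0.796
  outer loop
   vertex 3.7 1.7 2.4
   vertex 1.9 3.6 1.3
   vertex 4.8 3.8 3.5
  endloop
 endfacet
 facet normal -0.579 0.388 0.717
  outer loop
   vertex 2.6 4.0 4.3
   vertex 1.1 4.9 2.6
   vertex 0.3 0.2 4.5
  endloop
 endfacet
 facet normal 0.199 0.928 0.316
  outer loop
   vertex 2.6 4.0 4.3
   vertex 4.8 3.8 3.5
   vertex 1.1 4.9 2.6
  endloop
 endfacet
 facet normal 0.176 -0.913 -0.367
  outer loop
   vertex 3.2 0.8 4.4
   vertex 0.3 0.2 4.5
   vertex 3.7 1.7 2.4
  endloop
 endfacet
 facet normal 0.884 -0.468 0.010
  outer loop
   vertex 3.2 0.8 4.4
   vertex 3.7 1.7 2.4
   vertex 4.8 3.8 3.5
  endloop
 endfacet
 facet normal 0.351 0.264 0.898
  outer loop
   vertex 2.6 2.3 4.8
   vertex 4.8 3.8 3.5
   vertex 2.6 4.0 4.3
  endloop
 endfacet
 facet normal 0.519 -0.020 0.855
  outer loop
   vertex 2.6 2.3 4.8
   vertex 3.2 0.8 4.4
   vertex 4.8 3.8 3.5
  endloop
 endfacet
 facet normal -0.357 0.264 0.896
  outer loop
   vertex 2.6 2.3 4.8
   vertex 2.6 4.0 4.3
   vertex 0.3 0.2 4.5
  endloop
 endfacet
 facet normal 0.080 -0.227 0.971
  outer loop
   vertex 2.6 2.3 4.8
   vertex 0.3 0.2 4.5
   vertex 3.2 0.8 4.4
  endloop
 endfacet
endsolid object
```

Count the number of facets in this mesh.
12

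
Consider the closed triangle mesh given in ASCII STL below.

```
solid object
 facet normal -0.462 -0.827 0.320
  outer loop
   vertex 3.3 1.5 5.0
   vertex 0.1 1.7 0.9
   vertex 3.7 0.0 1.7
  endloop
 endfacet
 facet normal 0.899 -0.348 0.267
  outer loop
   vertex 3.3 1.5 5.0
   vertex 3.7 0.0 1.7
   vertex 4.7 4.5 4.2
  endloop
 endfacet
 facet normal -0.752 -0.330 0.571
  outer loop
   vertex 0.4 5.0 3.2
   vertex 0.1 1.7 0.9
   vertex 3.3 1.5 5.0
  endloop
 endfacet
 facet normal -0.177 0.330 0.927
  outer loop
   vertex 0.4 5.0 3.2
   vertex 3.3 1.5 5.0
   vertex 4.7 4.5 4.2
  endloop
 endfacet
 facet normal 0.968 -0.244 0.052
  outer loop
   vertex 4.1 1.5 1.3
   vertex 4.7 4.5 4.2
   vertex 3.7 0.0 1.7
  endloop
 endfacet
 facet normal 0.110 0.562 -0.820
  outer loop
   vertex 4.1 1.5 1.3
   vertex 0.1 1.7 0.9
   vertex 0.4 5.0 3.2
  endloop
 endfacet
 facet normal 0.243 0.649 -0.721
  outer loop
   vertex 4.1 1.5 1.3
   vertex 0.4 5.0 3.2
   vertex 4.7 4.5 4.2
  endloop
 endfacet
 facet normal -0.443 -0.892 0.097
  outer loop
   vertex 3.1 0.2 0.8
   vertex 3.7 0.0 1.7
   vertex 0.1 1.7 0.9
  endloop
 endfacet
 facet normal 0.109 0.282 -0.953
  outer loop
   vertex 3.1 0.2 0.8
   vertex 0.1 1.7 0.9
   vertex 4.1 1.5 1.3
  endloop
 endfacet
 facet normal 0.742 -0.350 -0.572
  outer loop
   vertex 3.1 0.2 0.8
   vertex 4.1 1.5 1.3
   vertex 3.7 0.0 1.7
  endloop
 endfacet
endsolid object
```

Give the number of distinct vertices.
7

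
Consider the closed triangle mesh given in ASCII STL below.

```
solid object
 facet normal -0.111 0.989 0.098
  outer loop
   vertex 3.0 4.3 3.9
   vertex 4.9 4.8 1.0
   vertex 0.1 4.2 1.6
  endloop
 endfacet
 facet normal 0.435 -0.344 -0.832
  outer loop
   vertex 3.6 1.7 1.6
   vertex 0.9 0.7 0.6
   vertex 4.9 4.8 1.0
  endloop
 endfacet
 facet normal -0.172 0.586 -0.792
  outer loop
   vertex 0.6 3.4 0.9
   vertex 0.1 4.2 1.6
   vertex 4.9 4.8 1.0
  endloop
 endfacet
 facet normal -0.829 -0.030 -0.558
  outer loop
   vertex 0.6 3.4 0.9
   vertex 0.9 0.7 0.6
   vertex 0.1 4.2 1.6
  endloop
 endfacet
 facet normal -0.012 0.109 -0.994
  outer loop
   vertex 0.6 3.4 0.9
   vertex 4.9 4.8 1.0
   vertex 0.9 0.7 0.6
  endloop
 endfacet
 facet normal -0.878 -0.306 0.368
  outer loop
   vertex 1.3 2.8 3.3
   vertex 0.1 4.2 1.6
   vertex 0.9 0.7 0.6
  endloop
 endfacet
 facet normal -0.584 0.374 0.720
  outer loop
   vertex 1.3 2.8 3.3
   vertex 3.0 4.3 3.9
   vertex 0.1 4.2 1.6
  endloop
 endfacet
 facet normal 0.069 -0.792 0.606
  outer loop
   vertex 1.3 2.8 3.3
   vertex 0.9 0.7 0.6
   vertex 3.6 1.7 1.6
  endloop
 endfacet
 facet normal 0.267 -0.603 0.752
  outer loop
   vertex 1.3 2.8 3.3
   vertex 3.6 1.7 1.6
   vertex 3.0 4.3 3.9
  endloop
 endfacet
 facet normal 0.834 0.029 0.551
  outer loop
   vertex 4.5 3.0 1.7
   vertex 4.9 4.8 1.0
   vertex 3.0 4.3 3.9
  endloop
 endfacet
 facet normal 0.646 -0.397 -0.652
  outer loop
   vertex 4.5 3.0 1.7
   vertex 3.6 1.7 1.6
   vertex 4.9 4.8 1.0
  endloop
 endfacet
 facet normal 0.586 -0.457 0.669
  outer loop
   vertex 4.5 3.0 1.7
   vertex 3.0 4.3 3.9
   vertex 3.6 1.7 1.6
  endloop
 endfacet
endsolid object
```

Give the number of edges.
18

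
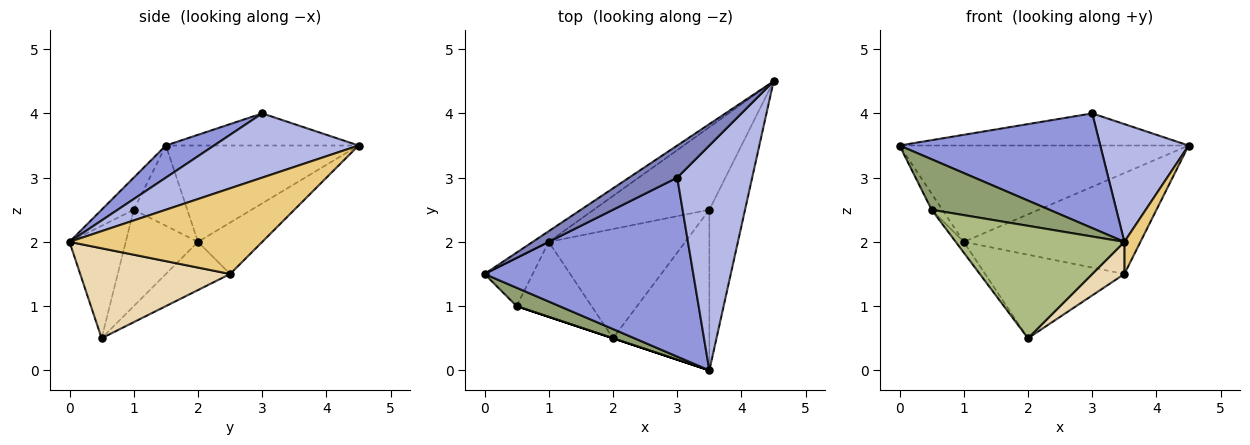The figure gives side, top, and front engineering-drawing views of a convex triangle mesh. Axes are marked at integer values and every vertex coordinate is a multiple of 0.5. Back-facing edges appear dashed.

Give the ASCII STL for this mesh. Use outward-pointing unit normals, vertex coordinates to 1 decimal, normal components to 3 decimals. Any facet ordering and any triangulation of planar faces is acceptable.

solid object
 facet normal -0.552 0.829 -0.092
  outer loop
   vertex 1.0 2.0 2.0
   vertex 0.0 1.5 3.5
   vertex 4.5 4.5 3.5
  endloop
 endfacet
 facet normal -0.426 0.640 0.640
  outer loop
   vertex 3.0 3.0 4.0
   vertex 4.5 4.5 3.5
   vertex 0.0 1.5 3.5
  endloop
 endfacet
 facet normal 0.128 -0.535 0.835
  outer loop
   vertex 3.0 3.0 4.0
   vertex 0.0 1.5 3.5
   vertex 3.5 0.0 2.0
  endloop
 endfacet
 facet normal 0.605 -0.370 0.706
  outer loop
   vertex 3.0 3.0 4.0
   vertex 3.5 0.0 2.0
   vertex 4.5 4.5 3.5
  endloop
 endfacet
 facet normal -0.248 -0.910 0.331
  outer loop
   vertex 0.5 1.0 2.5
   vertex 3.5 0.0 2.0
   vertex 0.0 1.5 3.5
  endloop
 endfacet
 facet normal -0.316 -0.949 0.000
  outer loop
   vertex 0.5 1.0 2.5
   vertex 2.0 0.5 0.5
   vertex 3.5 0.0 2.0
  endloop
 endfacet
 facet normal -0.845 0.169 -0.507
  outer loop
   vertex 0.5 1.0 2.5
   vertex 0.0 1.5 3.5
   vertex 1.0 2.0 2.0
  endloop
 endfacet
 facet normal -0.786 0.087 -0.612
  outer loop
   vertex 0.5 1.0 2.5
   vertex 1.0 2.0 2.0
   vertex 2.0 0.5 0.5
  endloop
 endfacet
 facet normal -0.271 0.745 -0.610
  outer loop
   vertex 3.5 2.5 1.5
   vertex 1.0 2.0 2.0
   vertex 4.5 4.5 3.5
  endloop
 endfacet
 facet normal -0.270 0.585 -0.765
  outer loop
   vertex 3.5 2.5 1.5
   vertex 2.0 0.5 0.5
   vertex 1.0 2.0 2.0
  endloop
 endfacet
 facet normal 0.920 -0.077 -0.383
  outer loop
   vertex 3.5 2.5 1.5
   vertex 4.5 4.5 3.5
   vertex 3.5 0.0 2.0
  endloop
 endfacet
 facet normal 0.675 -0.145 -0.723
  outer loop
   vertex 3.5 2.5 1.5
   vertex 3.5 0.0 2.0
   vertex 2.0 0.5 0.5
  endloop
 endfacet
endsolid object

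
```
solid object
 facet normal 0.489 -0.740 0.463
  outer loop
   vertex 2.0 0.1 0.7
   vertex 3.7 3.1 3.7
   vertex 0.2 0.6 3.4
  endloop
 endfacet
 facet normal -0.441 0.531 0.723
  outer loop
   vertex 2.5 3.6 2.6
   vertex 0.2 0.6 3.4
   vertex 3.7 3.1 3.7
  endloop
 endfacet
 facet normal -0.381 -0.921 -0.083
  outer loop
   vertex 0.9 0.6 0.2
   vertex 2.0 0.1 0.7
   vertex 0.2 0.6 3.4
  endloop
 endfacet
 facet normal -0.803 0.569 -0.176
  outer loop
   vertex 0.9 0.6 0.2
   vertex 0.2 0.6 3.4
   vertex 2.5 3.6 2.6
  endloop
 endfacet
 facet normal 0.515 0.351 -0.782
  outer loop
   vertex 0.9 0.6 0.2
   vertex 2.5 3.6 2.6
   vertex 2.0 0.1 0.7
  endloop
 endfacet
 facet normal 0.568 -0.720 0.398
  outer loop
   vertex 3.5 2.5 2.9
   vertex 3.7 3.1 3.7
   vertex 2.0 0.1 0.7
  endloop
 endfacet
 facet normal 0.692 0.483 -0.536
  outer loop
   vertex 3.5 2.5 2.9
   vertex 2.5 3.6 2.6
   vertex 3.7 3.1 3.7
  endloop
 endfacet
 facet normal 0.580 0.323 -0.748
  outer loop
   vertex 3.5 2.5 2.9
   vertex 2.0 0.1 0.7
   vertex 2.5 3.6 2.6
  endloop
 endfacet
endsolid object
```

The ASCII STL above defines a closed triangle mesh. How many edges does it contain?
12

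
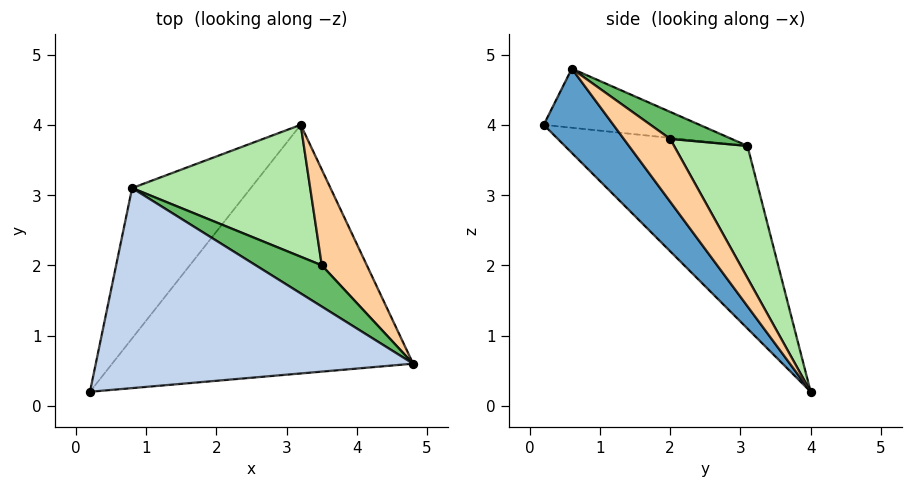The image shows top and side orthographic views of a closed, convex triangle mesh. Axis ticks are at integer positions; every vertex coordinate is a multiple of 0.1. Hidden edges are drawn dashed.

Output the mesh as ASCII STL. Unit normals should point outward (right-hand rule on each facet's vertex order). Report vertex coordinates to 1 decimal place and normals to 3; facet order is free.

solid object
 facet normal 0.175 -0.762 -0.624
  outer loop
   vertex 3.2 4.0 0.2
   vertex 4.8 0.6 4.8
   vertex 0.2 0.2 4.0
  endloop
 endfacet
 facet normal -0.181 0.138 0.974
  outer loop
   vertex 0.8 3.1 3.7
   vertex 0.2 0.2 4.0
   vertex 4.8 0.6 4.8
  endloop
 endfacet
 facet normal -0.833 0.116 -0.541
  outer loop
   vertex 0.8 3.1 3.7
   vertex 3.2 4.0 0.2
   vertex 0.2 0.2 4.0
  endloop
 endfacet
 facet normal 0.528 0.760 0.378
  outer loop
   vertex 3.5 2.0 3.8
   vertex 4.8 0.6 4.8
   vertex 3.2 4.0 0.2
  endloop
 endfacet
 facet normal 0.266 0.711 0.651
  outer loop
   vertex 3.5 2.0 3.8
   vertex 0.8 3.1 3.7
   vertex 4.8 0.6 4.8
  endloop
 endfacet
 facet normal 0.325 0.838 0.438
  outer loop
   vertex 3.5 2.0 3.8
   vertex 3.2 4.0 0.2
   vertex 0.8 3.1 3.7
  endloop
 endfacet
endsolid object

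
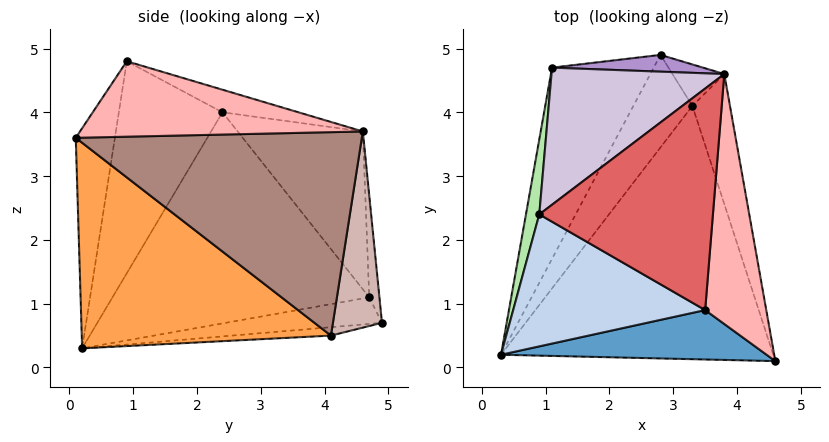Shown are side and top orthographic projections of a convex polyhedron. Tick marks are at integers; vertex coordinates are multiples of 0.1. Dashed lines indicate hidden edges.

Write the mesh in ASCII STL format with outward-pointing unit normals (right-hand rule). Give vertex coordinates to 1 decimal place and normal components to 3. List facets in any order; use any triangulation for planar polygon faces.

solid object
 facet normal -0.282 -0.897 0.340
  outer loop
   vertex 3.5 0.9 4.8
   vertex 0.3 0.2 0.3
   vertex 4.6 0.1 3.6
  endloop
 endfacet
 facet normal -0.544 -0.680 0.492
  outer loop
   vertex 0.9 2.4 4.0
   vertex 0.3 0.2 0.3
   vertex 3.5 0.9 4.8
  endloop
 endfacet
 facet normal 0.555 -0.389 -0.735
  outer loop
   vertex 3.3 4.1 0.5
   vertex 4.6 0.1 3.6
   vertex 0.3 0.2 0.3
  endloop
 endfacet
 facet normal -0.139 0.157 -0.978
  outer loop
   vertex 3.3 4.1 0.5
   vertex 0.3 0.2 0.3
   vertex 2.8 4.9 0.7
  endloop
 endfacet
 facet normal -0.247 0.212 -0.945
  outer loop
   vertex 1.1 4.7 1.1
   vertex 2.8 4.9 0.7
   vertex 0.3 0.2 0.3
  endloop
 endfacet
 facet normal -0.985 0.164 0.062
  outer loop
   vertex 1.1 4.7 1.1
   vertex 0.3 0.2 0.3
   vertex 0.9 2.4 4.0
  endloop
 endfacet
 facet normal -0.123 0.292 0.948
  outer loop
   vertex 3.8 4.6 3.7
   vertex 0.9 2.4 4.0
   vertex 3.5 0.9 4.8
  endloop
 endfacet
 facet normal 0.771 0.123 0.625
  outer loop
   vertex 3.8 4.6 3.7
   vertex 3.5 0.9 4.8
   vertex 4.6 0.1 3.6
  endloop
 endfacet
 facet normal -0.086 0.988 0.128
  outer loop
   vertex 3.8 4.6 3.7
   vertex 2.8 4.9 0.7
   vertex 1.1 4.7 1.1
  endloop
 endfacet
 facet normal -0.479 0.703 0.525
  outer loop
   vertex 3.8 4.6 3.7
   vertex 1.1 4.7 1.1
   vertex 0.9 2.4 4.0
  endloop
 endfacet
 facet normal 0.968 0.176 -0.179
  outer loop
   vertex 3.8 4.6 3.7
   vertex 4.6 0.1 3.6
   vertex 3.3 4.1 0.5
  endloop
 endfacet
 facet normal 0.804 0.556 -0.212
  outer loop
   vertex 3.8 4.6 3.7
   vertex 3.3 4.1 0.5
   vertex 2.8 4.9 0.7
  endloop
 endfacet
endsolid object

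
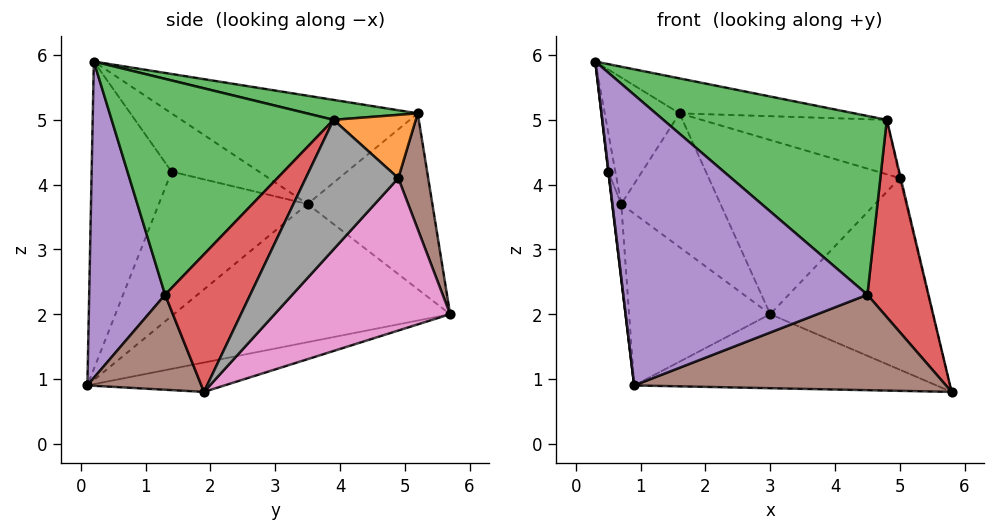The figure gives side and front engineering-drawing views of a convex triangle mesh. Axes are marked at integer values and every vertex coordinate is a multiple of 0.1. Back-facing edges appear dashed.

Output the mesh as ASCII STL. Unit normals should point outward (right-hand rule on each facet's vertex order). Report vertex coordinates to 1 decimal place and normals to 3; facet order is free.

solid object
 facet normal -0.104 0.229 -0.968
  outer loop
   vertex 0.9 0.1 0.9
   vertex 3.0 5.7 2.0
   vertex 5.8 1.9 0.8
  endloop
 endfacet
 facet normal -0.758 0.387 -0.525
  outer loop
   vertex 0.7 3.5 3.7
   vertex 3.0 5.7 2.0
   vertex 0.9 0.1 0.9
  endloop
 endfacet
 facet normal 0.603 -0.607 0.518
  outer loop
   vertex 4.5 1.3 2.3
   vertex 4.8 3.9 5.0
   vertex 0.3 0.2 5.9
  endloop
 endfacet
 facet normal 0.735 -0.527 0.426
  outer loop
   vertex 4.5 1.3 2.3
   vertex 5.8 1.9 0.8
   vertex 4.8 3.9 5.0
  endloop
 endfacet
 facet normal 0.297 -0.953 0.055
  outer loop
   vertex 4.5 1.3 2.3
   vertex 0.3 0.2 5.9
   vertex 0.9 0.1 0.9
  endloop
 endfacet
 facet normal 0.342 -0.936 -0.078
  outer loop
   vertex 4.5 1.3 2.3
   vertex 0.9 0.1 0.9
   vertex 5.8 1.9 0.8
  endloop
 endfacet
 facet normal 0.672 0.622 -0.403
  outer loop
   vertex 5.0 4.9 4.1
   vertex 5.8 1.9 0.8
   vertex 3.0 5.7 2.0
  endloop
 endfacet
 facet normal 0.974 0.010 0.227
  outer loop
   vertex 5.0 4.9 4.1
   vertex 4.8 3.9 5.0
   vertex 5.8 1.9 0.8
  endloop
 endfacet
 facet normal -0.993 -0.003 -0.119
  outer loop
   vertex 0.5 1.4 4.2
   vertex 0.9 0.1 0.9
   vertex 0.3 0.2 5.9
  endloop
 endfacet
 facet normal -0.995 0.080 -0.060
  outer loop
   vertex 0.5 1.4 4.2
   vertex 0.3 0.2 5.9
   vertex 0.7 3.5 3.7
  endloop
 endfacet
 facet normal -0.988 0.060 -0.143
  outer loop
   vertex 0.5 1.4 4.2
   vertex 0.7 3.5 3.7
   vertex 0.9 0.1 0.9
  endloop
 endfacet
 facet normal 0.272 0.613 0.742
  outer loop
   vertex 1.6 5.2 5.1
   vertex 4.8 3.9 5.0
   vertex 5.0 4.9 4.1
  endloop
 endfacet
 facet normal 0.086 0.136 0.987
  outer loop
   vertex 1.6 5.2 5.1
   vertex 0.3 0.2 5.9
   vertex 4.8 3.9 5.0
  endloop
 endfacet
 facet normal -0.926 0.281 0.254
  outer loop
   vertex 1.6 5.2 5.1
   vertex 0.7 3.5 3.7
   vertex 0.3 0.2 5.9
  endloop
 endfacet
 facet normal -0.759 0.604 -0.245
  outer loop
   vertex 1.6 5.2 5.1
   vertex 3.0 5.7 2.0
   vertex 0.7 3.5 3.7
  endloop
 endfacet
 facet normal 0.151 0.963 0.223
  outer loop
   vertex 1.6 5.2 5.1
   vertex 5.0 4.9 4.1
   vertex 3.0 5.7 2.0
  endloop
 endfacet
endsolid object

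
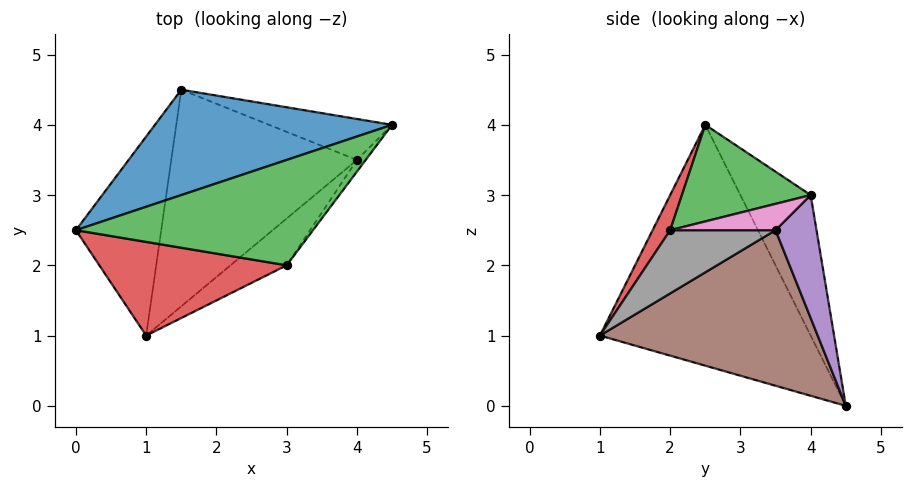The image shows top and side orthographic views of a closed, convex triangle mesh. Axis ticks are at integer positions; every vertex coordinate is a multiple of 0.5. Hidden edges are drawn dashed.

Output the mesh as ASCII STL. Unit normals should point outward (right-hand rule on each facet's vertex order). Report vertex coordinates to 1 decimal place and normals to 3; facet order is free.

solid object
 facet normal -0.219 0.903 0.369
  outer loop
   vertex 1.5 4.5 0.0
   vertex 0.0 2.5 4.0
   vertex 4.5 4.0 3.0
  endloop
 endfacet
 facet normal -0.942 0.039 -0.334
  outer loop
   vertex 1.5 4.5 0.0
   vertex 1.0 1.0 1.0
   vertex 0.0 2.5 4.0
  endloop
 endfacet
 facet normal 0.335 -0.457 0.823
  outer loop
   vertex 3.0 2.0 2.5
   vertex 4.5 4.0 3.0
   vertex 0.0 2.5 4.0
  endloop
 endfacet
 facet normal 0.088 -0.879 0.469
  outer loop
   vertex 3.0 2.0 2.5
   vertex 0.0 2.5 4.0
   vertex 1.0 1.0 1.0
  endloop
 endfacet
 facet normal 0.707 0.000 -0.707
  outer loop
   vertex 4.0 3.5 2.5
   vertex 1.5 4.5 0.0
   vertex 4.5 4.0 3.0
  endloop
 endfacet
 facet normal 0.613 -0.297 -0.732
  outer loop
   vertex 4.0 3.5 2.5
   vertex 1.0 1.0 1.0
   vertex 1.5 4.5 0.0
  endloop
 endfacet
 facet normal 0.802 -0.535 -0.267
  outer loop
   vertex 4.0 3.5 2.5
   vertex 4.5 4.0 3.0
   vertex 3.0 2.0 2.5
  endloop
 endfacet
 facet normal 0.669 -0.446 -0.595
  outer loop
   vertex 4.0 3.5 2.5
   vertex 3.0 2.0 2.5
   vertex 1.0 1.0 1.0
  endloop
 endfacet
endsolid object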